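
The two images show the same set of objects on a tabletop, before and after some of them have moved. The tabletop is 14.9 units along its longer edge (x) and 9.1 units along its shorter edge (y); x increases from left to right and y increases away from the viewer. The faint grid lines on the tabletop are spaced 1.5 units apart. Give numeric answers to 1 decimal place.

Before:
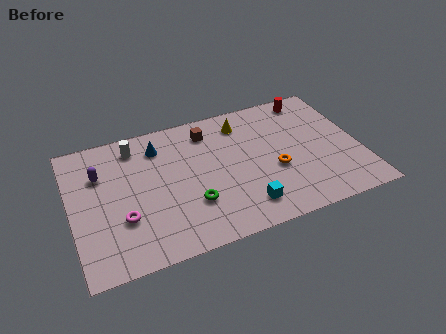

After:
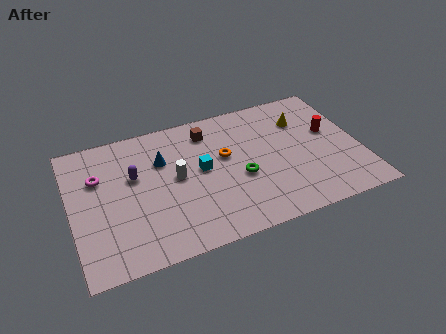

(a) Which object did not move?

the brown cube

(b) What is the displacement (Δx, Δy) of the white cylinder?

(1.9, -2.8)

From the two frames, the white cylinder sits at roughly (3.5, 7.6) before and (5.4, 4.8) after.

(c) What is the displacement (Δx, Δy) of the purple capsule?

(1.7, -0.7)

From the two frames, the purple capsule sits at roughly (1.6, 6.3) before and (3.3, 5.6) after.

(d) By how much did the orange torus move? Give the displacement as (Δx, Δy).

(-2.4, 1.8)

The orange torus started near (10.4, 3.6) and ended near (8.0, 5.4).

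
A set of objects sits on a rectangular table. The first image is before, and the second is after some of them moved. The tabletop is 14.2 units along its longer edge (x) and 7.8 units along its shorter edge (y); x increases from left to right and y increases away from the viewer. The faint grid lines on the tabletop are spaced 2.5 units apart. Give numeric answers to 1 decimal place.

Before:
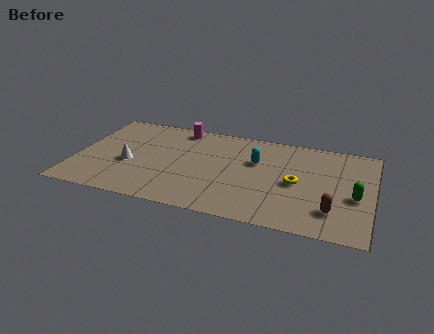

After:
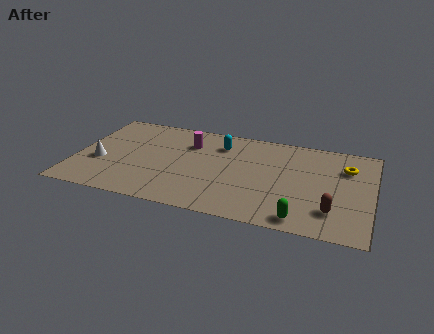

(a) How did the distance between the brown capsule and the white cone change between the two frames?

+1.4

The distance was about 9.9 in the first image and 11.3 in the second, so they moved 1.4 units further apart.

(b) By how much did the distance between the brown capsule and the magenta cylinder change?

-1.1

Before: roughly 9.2 units apart; after: 8.1. That's 1.1 units closer together.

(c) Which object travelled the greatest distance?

the green capsule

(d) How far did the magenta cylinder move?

1.3

From (4.7, 6.9) to (5.3, 5.7), the magenta cylinder covered √(0.6² + 1.2²) ≈ 1.3 units.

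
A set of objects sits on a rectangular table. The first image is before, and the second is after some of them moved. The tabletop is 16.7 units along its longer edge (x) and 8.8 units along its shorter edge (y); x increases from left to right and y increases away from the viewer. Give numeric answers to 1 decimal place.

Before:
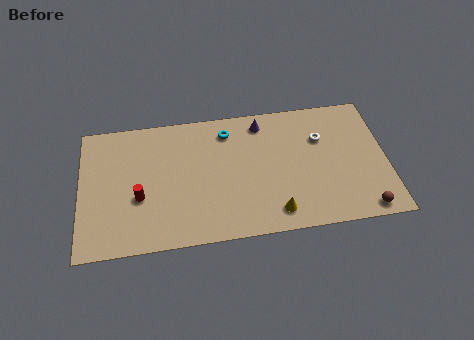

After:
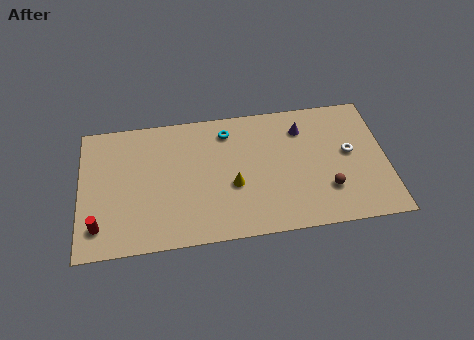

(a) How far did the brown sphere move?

2.5

The brown sphere was near (15.3, 0.9) before and (13.4, 2.5) after, so it travelled √(1.9² + 1.6²) ≈ 2.5 units.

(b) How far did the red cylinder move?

2.7

The red cylinder was near (3.2, 3.4) before and (1.0, 1.8) after, so it travelled √(2.2² + 1.6²) ≈ 2.7 units.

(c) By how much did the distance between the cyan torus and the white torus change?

+1.8

The distance was about 5.2 in the first image and 7.0 in the second, so they moved 1.8 units further apart.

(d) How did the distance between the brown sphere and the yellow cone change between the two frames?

+0.4

The distance was about 4.8 in the first image and 5.2 in the second, so they moved 0.4 units further apart.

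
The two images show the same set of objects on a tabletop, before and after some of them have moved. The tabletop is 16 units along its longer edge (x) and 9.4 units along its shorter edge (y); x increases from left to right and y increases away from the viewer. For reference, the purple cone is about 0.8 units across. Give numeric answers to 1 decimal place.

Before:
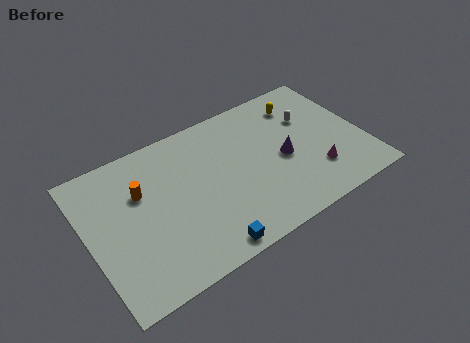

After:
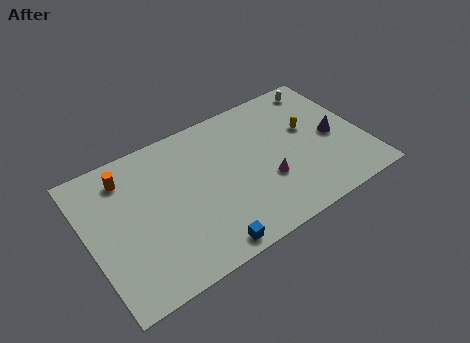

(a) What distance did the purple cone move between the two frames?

3.0

The purple cone moved from about (11.3, 4.3) to (14.3, 4.4), a distance of √(3.0² + 0.1²) ≈ 3.0.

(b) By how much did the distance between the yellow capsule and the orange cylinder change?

+0.9

The distance was about 9.8 in the first image and 10.7 in the second, so they moved 0.9 units further apart.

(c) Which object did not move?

the blue cube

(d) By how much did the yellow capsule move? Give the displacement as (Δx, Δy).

(0.1, -1.9)

From the two frames, the yellow capsule sits at roughly (12.9, 7.5) before and (13.0, 5.6) after.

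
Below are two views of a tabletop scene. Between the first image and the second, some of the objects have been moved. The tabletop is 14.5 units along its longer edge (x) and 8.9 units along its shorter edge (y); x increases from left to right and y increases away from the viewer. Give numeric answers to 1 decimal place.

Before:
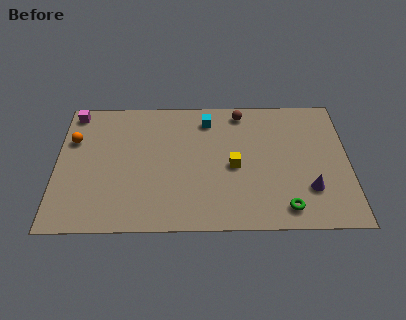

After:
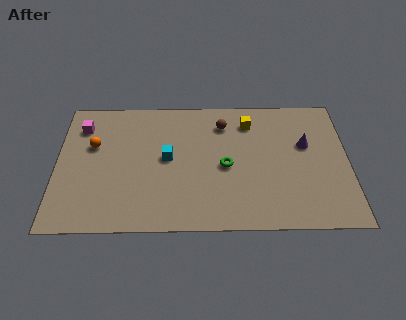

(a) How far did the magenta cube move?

1.1

The magenta cube was near (0.8, 7.9) before and (1.2, 6.9) after, so it travelled √(0.4² + 1.0²) ≈ 1.1 units.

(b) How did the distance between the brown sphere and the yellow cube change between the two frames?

-2.4

They were about 3.7 units apart before and 1.3 after — 2.4 units closer together.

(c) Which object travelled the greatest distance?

the green torus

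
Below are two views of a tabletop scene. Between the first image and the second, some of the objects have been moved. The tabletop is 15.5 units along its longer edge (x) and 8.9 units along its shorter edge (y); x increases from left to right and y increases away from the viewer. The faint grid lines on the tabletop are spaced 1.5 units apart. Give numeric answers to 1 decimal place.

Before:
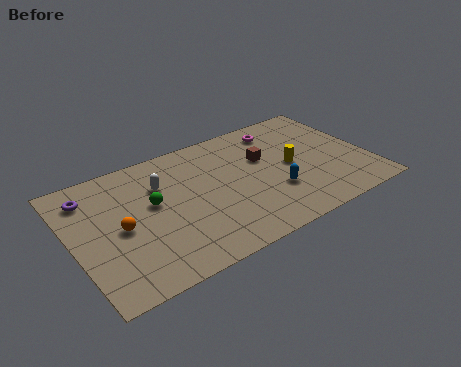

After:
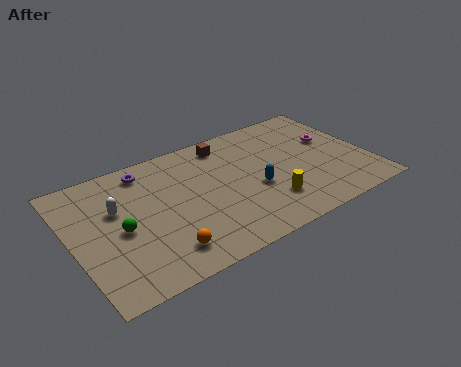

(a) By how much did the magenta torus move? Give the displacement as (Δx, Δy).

(2.5, -2.0)

The magenta torus was at about (11.4, 7.4) and moved to about (13.9, 5.4).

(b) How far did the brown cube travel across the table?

2.6

The brown cube was near (10.2, 5.6) before and (8.5, 7.6) after, so it travelled √(1.7² + 2.0²) ≈ 2.6 units.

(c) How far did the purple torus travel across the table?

3.0

The purple torus moved from about (1.2, 7.1) to (4.2, 7.6), a distance of √(3.0² + 0.5²) ≈ 3.0.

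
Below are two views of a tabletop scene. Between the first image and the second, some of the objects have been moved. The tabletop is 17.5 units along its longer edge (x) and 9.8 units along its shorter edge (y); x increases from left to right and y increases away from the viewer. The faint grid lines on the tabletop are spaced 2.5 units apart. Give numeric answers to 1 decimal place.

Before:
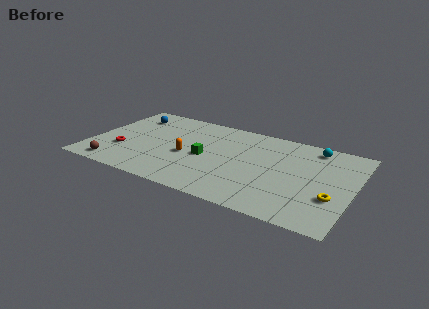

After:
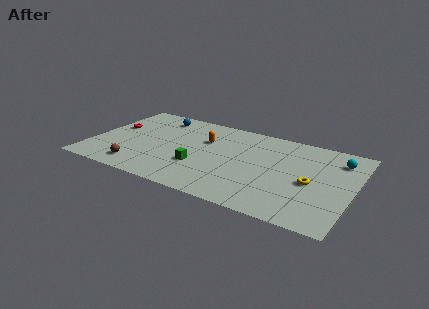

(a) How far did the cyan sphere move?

1.9

From (14.6, 8.5) to (16.3, 7.7), the cyan sphere covered √(1.7² + 0.8²) ≈ 1.9 units.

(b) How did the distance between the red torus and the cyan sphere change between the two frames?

+1.7

They were about 13.5 units apart before and 15.2 after — 1.7 units further apart.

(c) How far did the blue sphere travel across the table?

1.9

The blue sphere was near (2.1, 7.7) before and (3.9, 8.2) after, so it travelled √(1.8² + 0.5²) ≈ 1.9 units.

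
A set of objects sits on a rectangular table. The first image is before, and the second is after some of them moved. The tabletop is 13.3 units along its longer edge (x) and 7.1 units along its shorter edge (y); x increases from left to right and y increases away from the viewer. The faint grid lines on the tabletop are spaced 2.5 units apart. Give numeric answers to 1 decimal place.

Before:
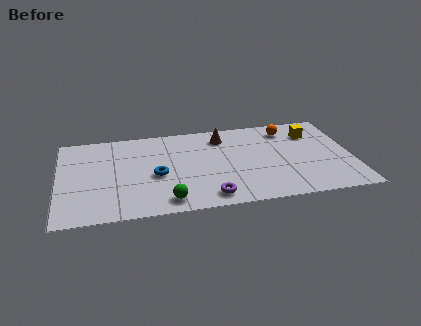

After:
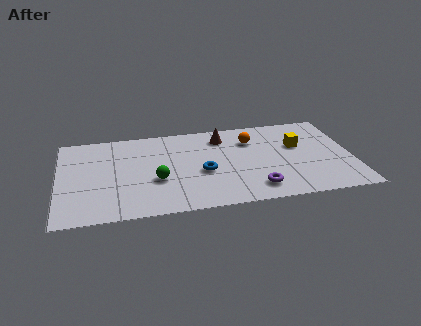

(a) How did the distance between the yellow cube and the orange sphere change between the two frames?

+1.0

Before: roughly 1.2 units apart; after: 2.2. That's 1.0 units further apart.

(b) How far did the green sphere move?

1.7

The green sphere moved from about (4.8, 1.0) to (4.4, 2.7), a distance of √(0.4² + 1.7²) ≈ 1.7.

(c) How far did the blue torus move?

2.1

The blue torus moved from about (4.4, 3.1) to (6.5, 3.0), a distance of √(2.1² + 0.1²) ≈ 2.1.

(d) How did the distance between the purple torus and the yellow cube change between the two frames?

-2.8

The distance was about 6.5 in the first image and 3.7 in the second, so they moved 2.8 units closer together.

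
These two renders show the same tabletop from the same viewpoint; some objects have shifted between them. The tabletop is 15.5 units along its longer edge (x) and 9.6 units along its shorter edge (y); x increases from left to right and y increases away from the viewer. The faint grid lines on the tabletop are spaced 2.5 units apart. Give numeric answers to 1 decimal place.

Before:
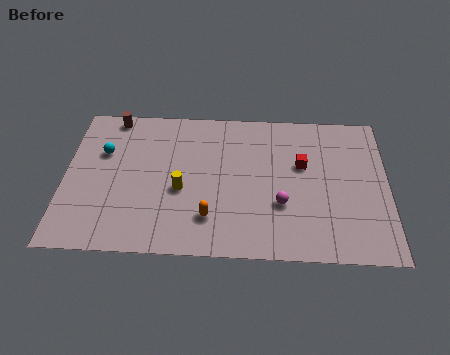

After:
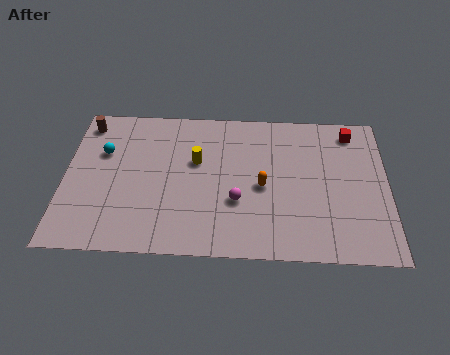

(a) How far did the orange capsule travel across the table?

3.3

From (7.0, 2.3) to (9.5, 4.4), the orange capsule covered √(2.5² + 2.1²) ≈ 3.3 units.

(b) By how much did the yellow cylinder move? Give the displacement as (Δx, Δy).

(0.7, 1.9)

The yellow cylinder was at about (5.6, 4.0) and moved to about (6.3, 5.9).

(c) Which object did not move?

the cyan sphere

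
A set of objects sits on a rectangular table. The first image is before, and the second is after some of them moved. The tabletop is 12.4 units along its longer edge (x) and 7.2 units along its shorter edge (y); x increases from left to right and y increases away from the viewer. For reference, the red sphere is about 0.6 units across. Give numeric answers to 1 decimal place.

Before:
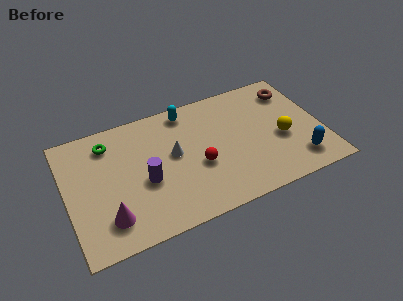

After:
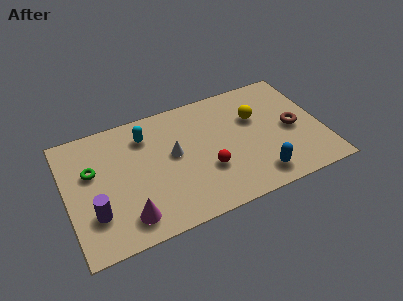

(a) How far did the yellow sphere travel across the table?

2.0

From (10.4, 3.0) to (9.3, 4.7), the yellow sphere covered √(1.1² + 1.7²) ≈ 2.0 units.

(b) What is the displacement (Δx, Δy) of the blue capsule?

(-2.0, -0.2)

From the two frames, the blue capsule sits at roughly (11.0, 1.4) before and (9.0, 1.2) after.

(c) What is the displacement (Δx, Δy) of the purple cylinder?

(-2.5, -0.9)

From the two frames, the purple cylinder sits at roughly (3.7, 3.0) before and (1.2, 2.1) after.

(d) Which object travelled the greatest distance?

the purple cylinder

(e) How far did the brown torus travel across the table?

2.3

The brown torus moved from about (11.3, 5.7) to (11.0, 3.4), a distance of √(0.3² + 2.3²) ≈ 2.3.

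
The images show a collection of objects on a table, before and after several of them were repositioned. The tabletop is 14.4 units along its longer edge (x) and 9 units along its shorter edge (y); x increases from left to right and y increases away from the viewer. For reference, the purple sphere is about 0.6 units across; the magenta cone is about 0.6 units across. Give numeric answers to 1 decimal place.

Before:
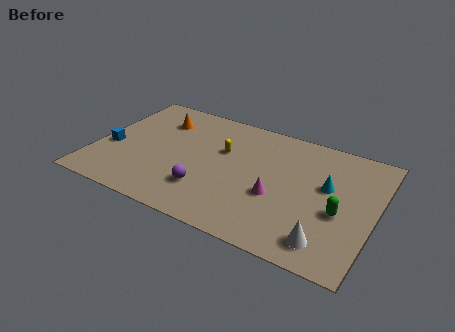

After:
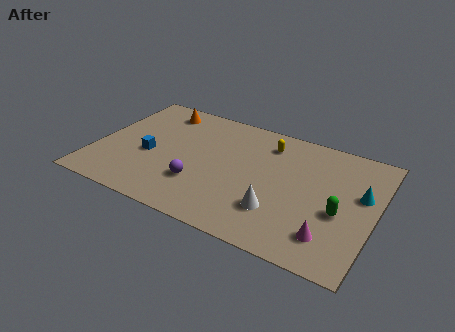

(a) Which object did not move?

the green capsule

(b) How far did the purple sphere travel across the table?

0.5

The purple sphere moved from about (6.0, 2.4) to (5.6, 2.7), a distance of √(0.4² + 0.3²) ≈ 0.5.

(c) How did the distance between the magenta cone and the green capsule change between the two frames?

-1.4

The distance was about 3.2 in the first image and 1.8 in the second, so they moved 1.4 units closer together.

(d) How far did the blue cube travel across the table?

2.0

The blue cube moved from about (0.8, 3.6) to (2.8, 3.8), a distance of √(2.0² + 0.2²) ≈ 2.0.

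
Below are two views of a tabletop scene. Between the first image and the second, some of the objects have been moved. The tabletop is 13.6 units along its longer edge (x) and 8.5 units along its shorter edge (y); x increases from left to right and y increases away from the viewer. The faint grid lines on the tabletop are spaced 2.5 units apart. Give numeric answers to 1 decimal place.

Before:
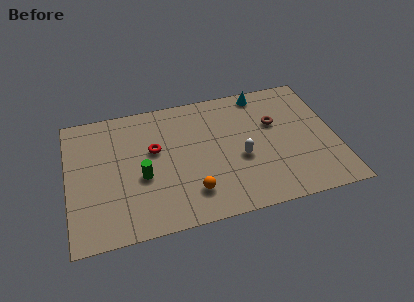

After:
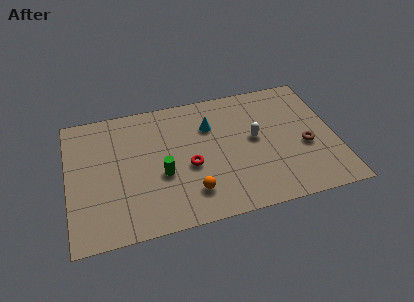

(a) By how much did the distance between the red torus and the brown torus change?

-0.3

They were about 6.2 units apart before and 5.9 after — 0.3 units closer together.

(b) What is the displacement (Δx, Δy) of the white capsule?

(0.8, 1.1)

The white capsule was at about (8.7, 3.5) and moved to about (9.5, 4.6).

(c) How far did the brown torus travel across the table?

2.4

From (10.6, 5.4) to (12.0, 3.5), the brown torus covered √(1.4² + 1.9²) ≈ 2.4 units.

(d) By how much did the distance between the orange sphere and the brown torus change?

+0.4

They were about 5.7 units apart before and 6.1 after — 0.4 units further apart.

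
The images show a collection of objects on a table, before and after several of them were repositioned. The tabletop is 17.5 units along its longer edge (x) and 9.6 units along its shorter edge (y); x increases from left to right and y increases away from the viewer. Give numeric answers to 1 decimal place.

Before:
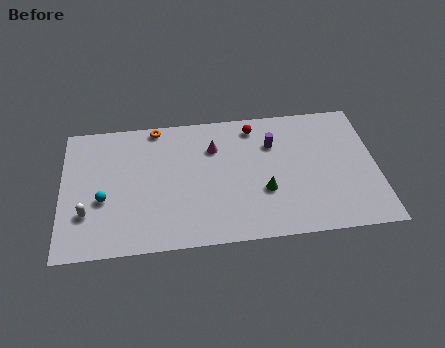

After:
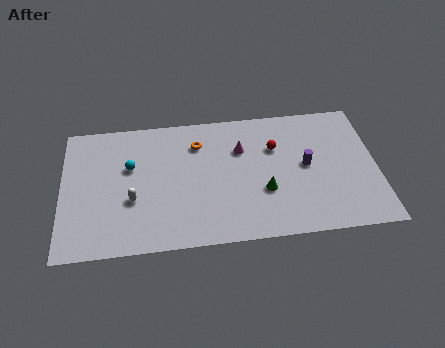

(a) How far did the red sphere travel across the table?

2.0

The red sphere moved from about (10.8, 8.2) to (11.9, 6.5), a distance of √(1.1² + 1.7²) ≈ 2.0.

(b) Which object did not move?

the green cone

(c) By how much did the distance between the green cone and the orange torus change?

-2.7

They were about 8.0 units apart before and 5.3 after — 2.7 units closer together.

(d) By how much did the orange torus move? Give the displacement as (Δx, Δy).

(2.3, -1.5)

The orange torus started near (5.3, 8.8) and ended near (7.6, 7.3).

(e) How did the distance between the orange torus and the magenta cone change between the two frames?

-1.2

The distance was about 3.7 in the first image and 2.5 in the second, so they moved 1.2 units closer together.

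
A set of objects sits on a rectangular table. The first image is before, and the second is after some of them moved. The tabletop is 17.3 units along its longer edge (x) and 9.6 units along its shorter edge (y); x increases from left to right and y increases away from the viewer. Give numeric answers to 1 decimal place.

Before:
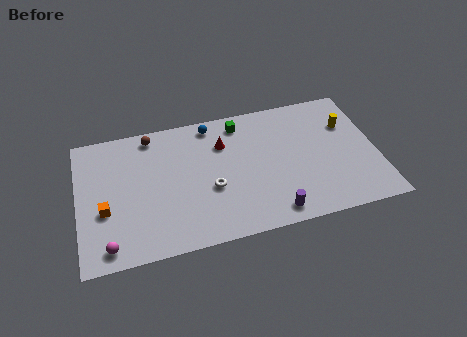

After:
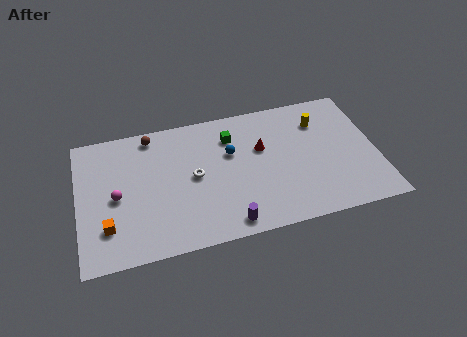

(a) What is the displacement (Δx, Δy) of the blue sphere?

(1.0, -2.4)

The blue sphere was at about (7.9, 8.5) and moved to about (8.9, 6.1).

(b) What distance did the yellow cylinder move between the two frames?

1.7

The yellow cylinder was near (15.8, 6.6) before and (14.2, 7.2) after, so it travelled √(1.6² + 0.6²) ≈ 1.7 units.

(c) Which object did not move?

the brown sphere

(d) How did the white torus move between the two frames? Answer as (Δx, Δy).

(-0.9, 1.1)

The white torus was at about (7.6, 3.8) and moved to about (6.7, 4.9).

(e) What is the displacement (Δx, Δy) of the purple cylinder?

(-2.6, -0.1)

The purple cylinder started near (11.0, 1.2) and ended near (8.4, 1.1).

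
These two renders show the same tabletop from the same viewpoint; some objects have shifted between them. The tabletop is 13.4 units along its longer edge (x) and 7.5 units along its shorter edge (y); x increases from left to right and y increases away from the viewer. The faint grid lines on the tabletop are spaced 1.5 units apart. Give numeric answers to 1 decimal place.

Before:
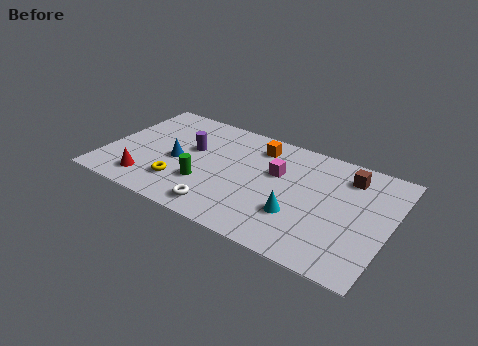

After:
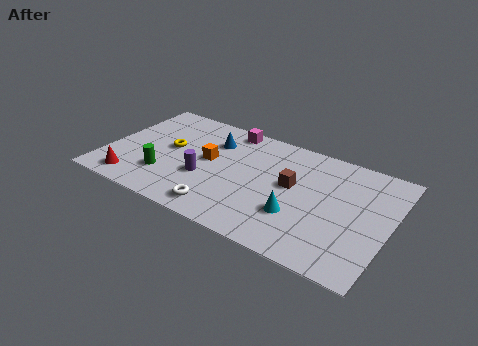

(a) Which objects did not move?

the cyan cone and the white torus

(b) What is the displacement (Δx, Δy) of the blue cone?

(1.4, 2.1)

The blue cone started near (3.4, 3.4) and ended near (4.8, 5.5).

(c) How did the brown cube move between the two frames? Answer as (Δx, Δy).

(-2.4, -1.8)

The brown cube started near (11.2, 6.0) and ended near (8.8, 4.2).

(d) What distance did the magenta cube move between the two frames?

3.3

The magenta cube moved from about (8.0, 4.7) to (5.4, 6.7), a distance of √(2.6² + 2.0²) ≈ 3.3.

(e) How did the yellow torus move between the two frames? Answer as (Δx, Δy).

(-0.9, 2.2)

From the two frames, the yellow torus sits at roughly (3.8, 1.9) before and (2.9, 4.1) after.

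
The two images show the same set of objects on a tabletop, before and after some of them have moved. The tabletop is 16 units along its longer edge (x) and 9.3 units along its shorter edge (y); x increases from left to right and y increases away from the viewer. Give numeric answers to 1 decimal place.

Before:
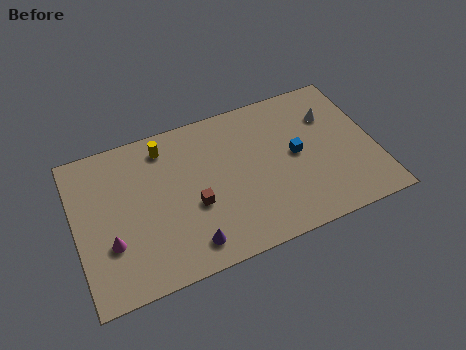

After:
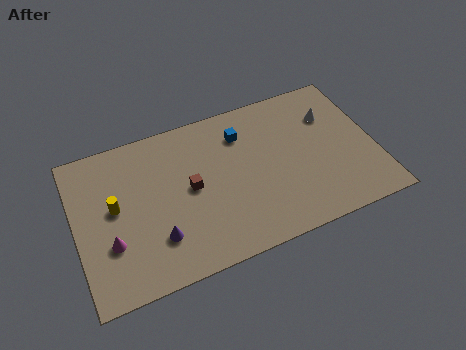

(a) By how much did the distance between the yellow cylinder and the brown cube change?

-0.3

Before: roughly 4.3 units apart; after: 4.0. That's 0.3 units closer together.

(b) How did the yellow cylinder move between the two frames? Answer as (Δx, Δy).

(-2.9, -2.7)

The yellow cylinder started near (5.0, 7.8) and ended near (2.1, 5.1).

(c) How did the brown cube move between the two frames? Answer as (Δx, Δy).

(-0.1, 1.1)

The brown cube started near (6.2, 3.7) and ended near (6.1, 4.8).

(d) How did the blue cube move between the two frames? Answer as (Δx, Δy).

(-2.7, 2.3)

The blue cube was at about (11.8, 4.8) and moved to about (9.1, 7.1).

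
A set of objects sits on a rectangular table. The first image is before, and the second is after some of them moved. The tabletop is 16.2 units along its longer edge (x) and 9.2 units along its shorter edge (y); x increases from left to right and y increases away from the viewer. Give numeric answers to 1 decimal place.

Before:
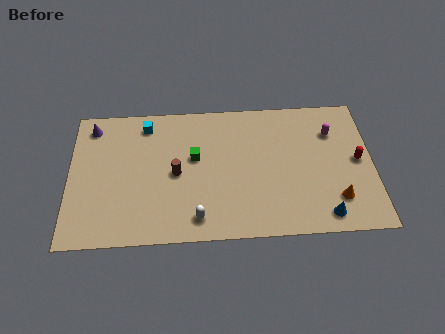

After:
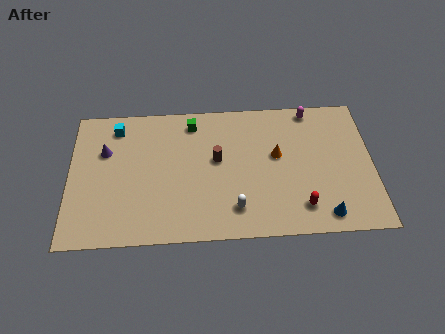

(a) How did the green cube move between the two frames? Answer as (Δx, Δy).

(-0.1, 2.4)

From the two frames, the green cube sits at roughly (6.7, 5.4) before and (6.6, 7.8) after.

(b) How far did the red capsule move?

4.2

From (15.4, 4.7) to (12.3, 1.8), the red capsule covered √(3.1² + 2.9²) ≈ 4.2 units.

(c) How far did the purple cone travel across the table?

1.8

The purple cone moved from about (1.2, 7.8) to (1.9, 6.1), a distance of √(0.7² + 1.7²) ≈ 1.8.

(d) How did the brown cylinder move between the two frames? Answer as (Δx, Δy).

(2.2, 0.8)

The brown cylinder was at about (5.7, 4.4) and moved to about (7.9, 5.2).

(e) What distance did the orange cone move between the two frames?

4.4

The orange cone moved from about (14.2, 2.2) to (11.1, 5.3), a distance of √(3.1² + 3.1²) ≈ 4.4.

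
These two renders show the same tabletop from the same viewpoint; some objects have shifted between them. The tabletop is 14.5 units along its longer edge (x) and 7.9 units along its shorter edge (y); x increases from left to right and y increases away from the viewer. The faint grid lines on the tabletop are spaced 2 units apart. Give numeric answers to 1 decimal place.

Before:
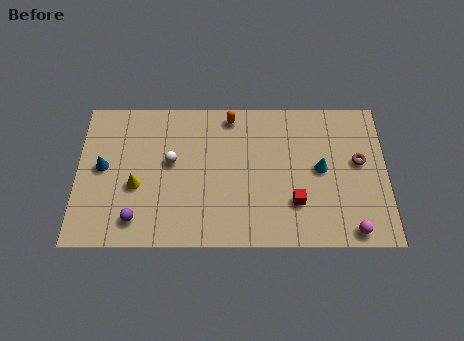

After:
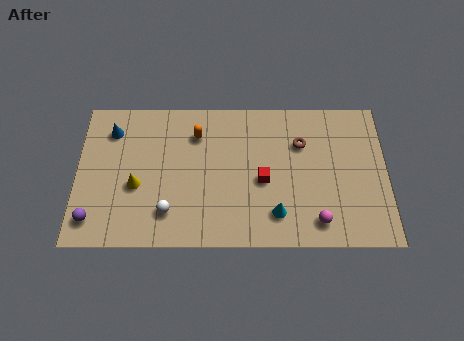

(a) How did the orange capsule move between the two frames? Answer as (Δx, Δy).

(-1.6, -1.0)

From the two frames, the orange capsule sits at roughly (7.2, 7.0) before and (5.6, 6.0) after.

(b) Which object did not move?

the yellow cone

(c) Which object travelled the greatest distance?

the cyan cone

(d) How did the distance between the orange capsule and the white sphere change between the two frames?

+0.6

They were about 3.8 units apart before and 4.4 after — 0.6 units further apart.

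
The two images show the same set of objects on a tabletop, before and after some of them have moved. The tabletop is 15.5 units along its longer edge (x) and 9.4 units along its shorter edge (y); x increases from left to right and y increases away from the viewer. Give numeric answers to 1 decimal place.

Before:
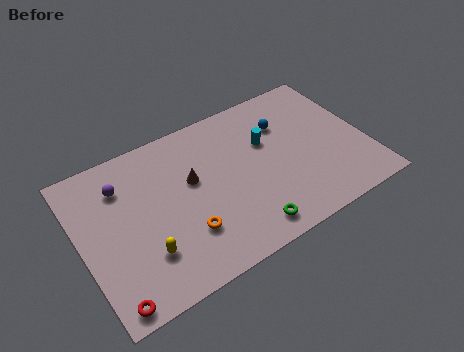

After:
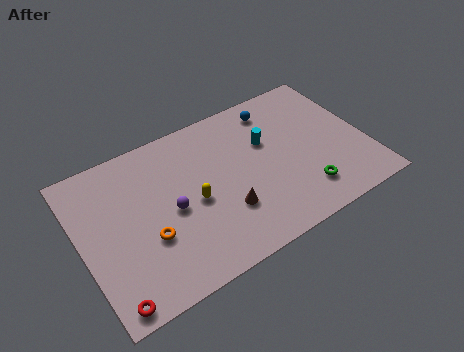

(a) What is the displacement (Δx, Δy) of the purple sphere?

(2.3, -2.7)

From the two frames, the purple sphere sits at roughly (2.5, 7.1) before and (4.8, 4.4) after.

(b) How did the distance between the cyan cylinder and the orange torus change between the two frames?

+1.4

They were about 6.0 units apart before and 7.4 after — 1.4 units further apart.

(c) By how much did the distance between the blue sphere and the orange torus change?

+1.6

They were about 7.3 units apart before and 8.9 after — 1.6 units further apart.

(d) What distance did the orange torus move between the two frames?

2.0

From (5.3, 2.7) to (3.4, 3.4), the orange torus covered √(1.9² + 0.7²) ≈ 2.0 units.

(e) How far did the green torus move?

3.4

The green torus was near (8.4, 1.3) before and (11.7, 2.0) after, so it travelled √(3.3² + 0.7²) ≈ 3.4 units.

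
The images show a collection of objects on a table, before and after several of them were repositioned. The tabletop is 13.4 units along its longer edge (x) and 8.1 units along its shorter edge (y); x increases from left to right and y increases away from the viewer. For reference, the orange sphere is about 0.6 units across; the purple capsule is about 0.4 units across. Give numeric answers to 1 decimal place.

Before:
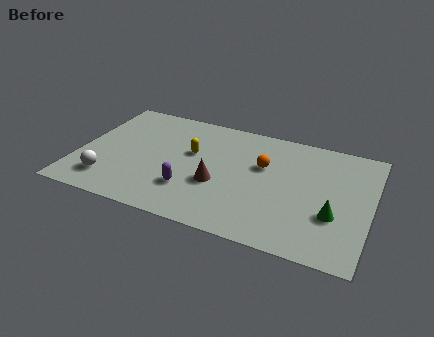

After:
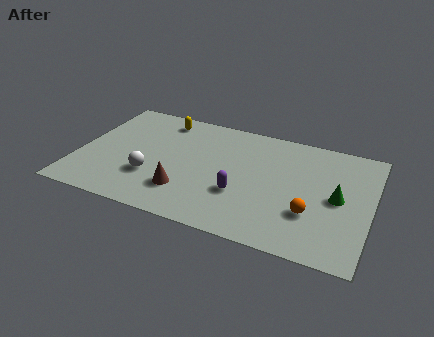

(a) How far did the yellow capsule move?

2.6

The yellow capsule was near (5.1, 4.9) before and (3.5, 6.9) after, so it travelled √(1.6² + 2.0²) ≈ 2.6 units.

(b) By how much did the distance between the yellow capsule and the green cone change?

+1.9

They were about 7.0 units apart before and 8.9 after — 1.9 units further apart.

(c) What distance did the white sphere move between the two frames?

2.1

The white sphere was near (1.6, 1.7) before and (3.5, 2.6) after, so it travelled √(1.9² + 0.9²) ≈ 2.1 units.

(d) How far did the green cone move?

1.2

The green cone moved from about (11.8, 2.8) to (11.9, 4.0), a distance of √(0.1² + 1.2²) ≈ 1.2.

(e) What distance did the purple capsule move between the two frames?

2.4

The purple capsule moved from about (5.3, 2.3) to (7.6, 2.8), a distance of √(2.3² + 0.5²) ≈ 2.4.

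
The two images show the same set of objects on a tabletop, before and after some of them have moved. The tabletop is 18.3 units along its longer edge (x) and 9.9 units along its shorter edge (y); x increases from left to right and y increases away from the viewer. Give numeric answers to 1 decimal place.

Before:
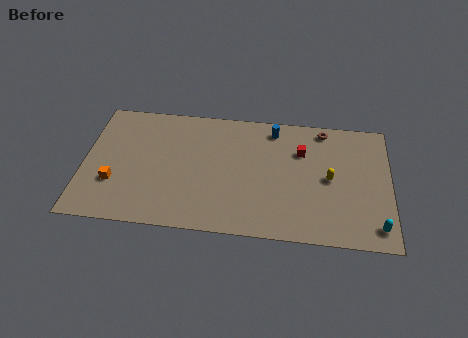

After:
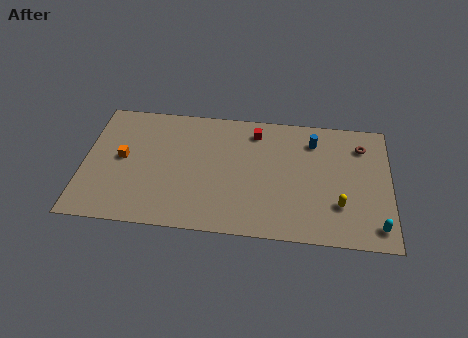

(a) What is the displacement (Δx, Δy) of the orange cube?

(0.4, 2.0)

The orange cube was at about (1.9, 3.2) and moved to about (2.3, 5.2).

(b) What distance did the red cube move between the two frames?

3.1

The red cube was near (13.0, 6.9) before and (10.2, 8.2) after, so it travelled √(2.8² + 1.3²) ≈ 3.1 units.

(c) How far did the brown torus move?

2.5

From (14.3, 8.8) to (16.6, 7.7), the brown torus covered √(2.3² + 1.1²) ≈ 2.5 units.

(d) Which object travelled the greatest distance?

the red cube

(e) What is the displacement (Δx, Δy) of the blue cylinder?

(2.4, -0.7)

From the two frames, the blue cylinder sits at roughly (11.3, 8.5) before and (13.7, 7.8) after.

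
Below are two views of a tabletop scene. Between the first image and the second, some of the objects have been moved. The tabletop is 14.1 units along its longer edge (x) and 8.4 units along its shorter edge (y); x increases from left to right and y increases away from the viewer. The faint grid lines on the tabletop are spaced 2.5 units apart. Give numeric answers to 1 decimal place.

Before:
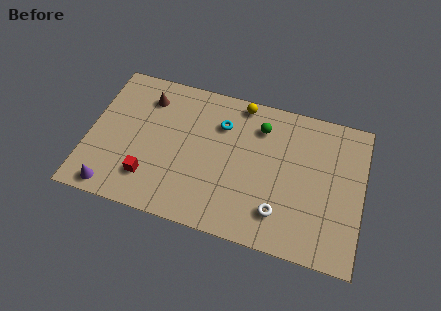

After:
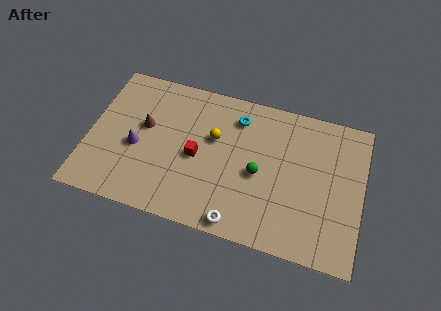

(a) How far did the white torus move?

2.3

From (10.0, 1.9) to (8.0, 0.8), the white torus covered √(2.0² + 1.1²) ≈ 2.3 units.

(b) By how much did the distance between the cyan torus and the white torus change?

+0.6

The distance was about 5.3 in the first image and 5.9 in the second, so they moved 0.6 units further apart.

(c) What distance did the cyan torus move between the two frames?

1.0

From (6.7, 6.1) to (7.5, 6.7), the cyan torus covered √(0.8² + 0.6²) ≈ 1.0 units.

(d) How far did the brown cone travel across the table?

1.7

From (2.8, 6.6) to (2.8, 4.9), the brown cone covered √(0.0² + 1.7²) ≈ 1.7 units.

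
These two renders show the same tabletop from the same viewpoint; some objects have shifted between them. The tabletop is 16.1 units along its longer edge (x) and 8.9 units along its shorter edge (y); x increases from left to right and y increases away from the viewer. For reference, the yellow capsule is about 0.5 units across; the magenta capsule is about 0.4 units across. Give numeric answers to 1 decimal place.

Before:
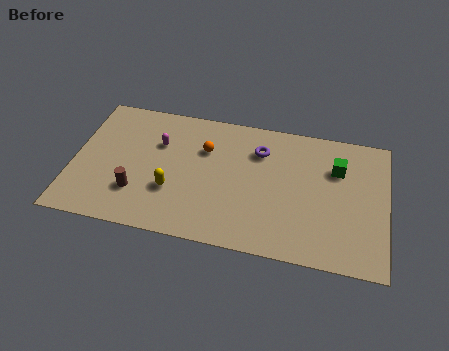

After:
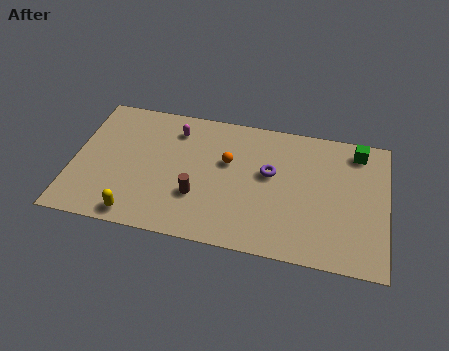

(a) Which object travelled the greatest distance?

the brown cylinder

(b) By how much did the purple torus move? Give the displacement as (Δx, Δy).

(0.6, -1.4)

The purple torus was at about (9.5, 6.6) and moved to about (10.1, 5.2).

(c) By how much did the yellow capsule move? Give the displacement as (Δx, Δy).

(-1.7, -2.0)

The yellow capsule was at about (5.2, 3.0) and moved to about (3.5, 1.0).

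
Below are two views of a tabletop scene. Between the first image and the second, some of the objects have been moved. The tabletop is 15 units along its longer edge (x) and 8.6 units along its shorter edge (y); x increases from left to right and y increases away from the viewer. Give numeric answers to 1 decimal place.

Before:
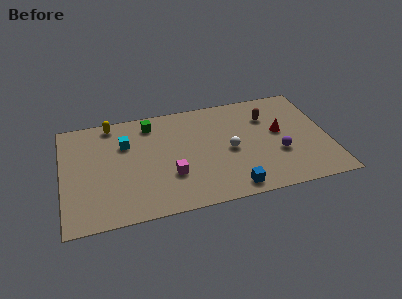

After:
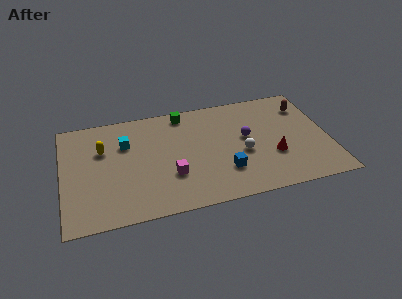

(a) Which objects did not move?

the cyan cube and the magenta cube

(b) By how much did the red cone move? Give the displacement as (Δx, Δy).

(-0.5, -1.8)

The red cone started near (12.3, 4.8) and ended near (11.8, 3.0).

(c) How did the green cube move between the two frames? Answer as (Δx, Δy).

(1.9, 0.4)

From the two frames, the green cube sits at roughly (5.1, 7.2) before and (7.0, 7.6) after.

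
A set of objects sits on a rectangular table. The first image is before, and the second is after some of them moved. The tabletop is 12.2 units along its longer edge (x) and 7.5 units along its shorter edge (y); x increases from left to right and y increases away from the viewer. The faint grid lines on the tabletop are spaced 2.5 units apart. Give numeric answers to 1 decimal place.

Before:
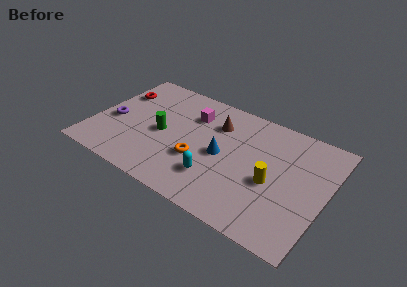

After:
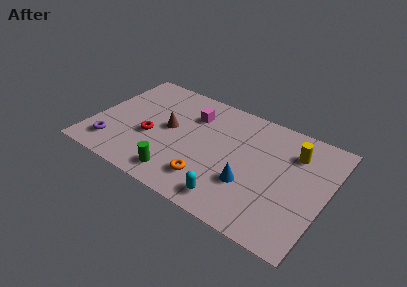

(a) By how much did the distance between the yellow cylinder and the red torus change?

-1.2

Before: roughly 8.9 units apart; after: 7.7. That's 1.2 units closer together.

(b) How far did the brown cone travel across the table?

2.7

From (6.2, 5.5) to (3.9, 4.0), the brown cone covered √(2.3² + 1.5²) ≈ 2.7 units.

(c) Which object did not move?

the magenta cube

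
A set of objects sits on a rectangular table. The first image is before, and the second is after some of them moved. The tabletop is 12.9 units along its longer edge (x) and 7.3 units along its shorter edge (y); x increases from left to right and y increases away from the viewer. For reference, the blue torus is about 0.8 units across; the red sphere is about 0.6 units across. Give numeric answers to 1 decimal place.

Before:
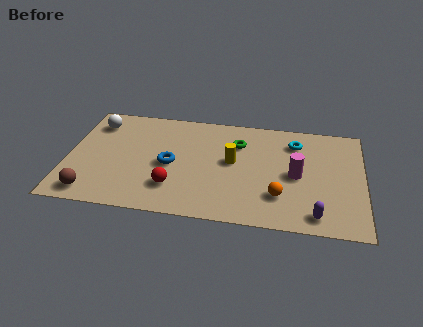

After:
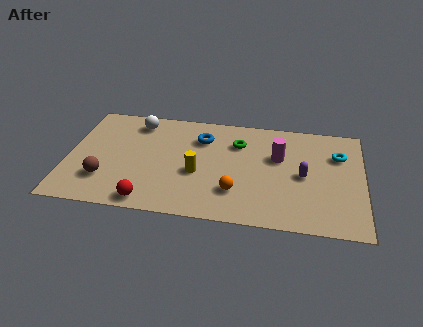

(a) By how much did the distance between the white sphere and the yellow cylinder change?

-2.2

They were about 6.4 units apart before and 4.2 after — 2.2 units closer together.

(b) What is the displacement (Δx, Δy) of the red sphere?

(-1.0, -1.1)

From the two frames, the red sphere sits at roughly (4.7, 1.9) before and (3.7, 0.8) after.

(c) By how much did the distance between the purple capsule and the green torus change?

-2.1

The distance was about 5.5 in the first image and 3.4 in the second, so they moved 2.1 units closer together.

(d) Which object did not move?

the green torus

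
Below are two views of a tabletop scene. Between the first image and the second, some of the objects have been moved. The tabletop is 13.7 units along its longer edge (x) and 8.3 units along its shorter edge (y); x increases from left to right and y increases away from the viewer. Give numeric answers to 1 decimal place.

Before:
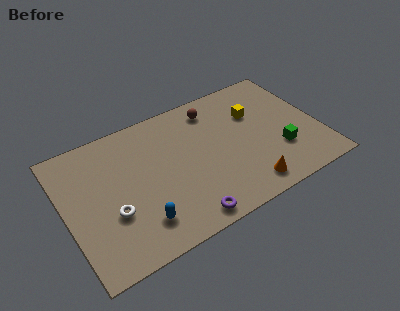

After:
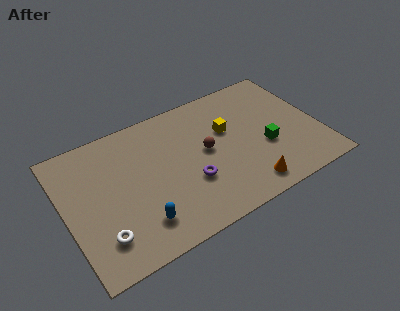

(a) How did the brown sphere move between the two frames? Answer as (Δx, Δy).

(-0.8, -2.5)

From the two frames, the brown sphere sits at roughly (8.4, 6.9) before and (7.6, 4.4) after.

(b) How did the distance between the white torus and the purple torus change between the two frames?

+0.8

Before: roughly 4.2 units apart; after: 5.0. That's 0.8 units further apart.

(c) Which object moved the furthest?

the brown sphere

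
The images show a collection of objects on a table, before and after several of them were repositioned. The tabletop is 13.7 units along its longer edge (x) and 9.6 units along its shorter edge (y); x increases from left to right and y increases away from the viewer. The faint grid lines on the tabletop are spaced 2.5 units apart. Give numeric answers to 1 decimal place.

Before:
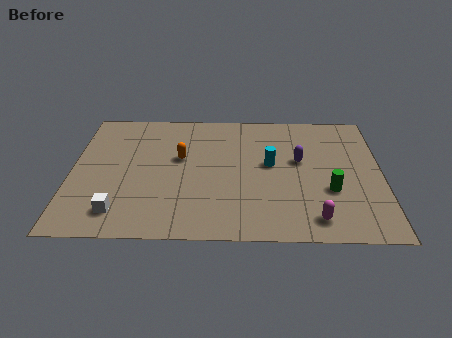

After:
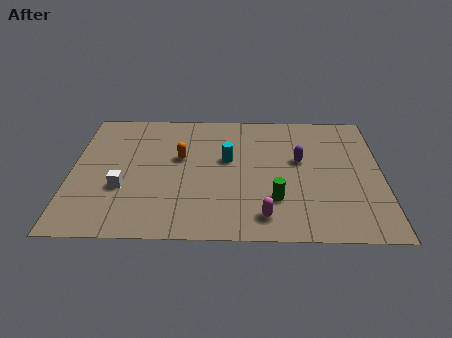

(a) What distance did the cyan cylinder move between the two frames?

1.9

The cyan cylinder moved from about (8.8, 5.3) to (6.9, 5.6), a distance of √(1.9² + 0.3²) ≈ 1.9.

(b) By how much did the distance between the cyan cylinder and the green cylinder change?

+0.4

Before: roughly 3.2 units apart; after: 3.6. That's 0.4 units further apart.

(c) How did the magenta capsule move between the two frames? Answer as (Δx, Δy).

(-2.2, 0.1)

The magenta capsule was at about (10.7, 1.4) and moved to about (8.5, 1.5).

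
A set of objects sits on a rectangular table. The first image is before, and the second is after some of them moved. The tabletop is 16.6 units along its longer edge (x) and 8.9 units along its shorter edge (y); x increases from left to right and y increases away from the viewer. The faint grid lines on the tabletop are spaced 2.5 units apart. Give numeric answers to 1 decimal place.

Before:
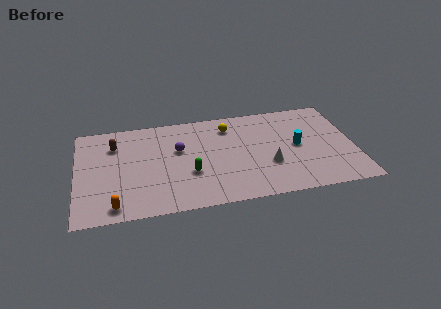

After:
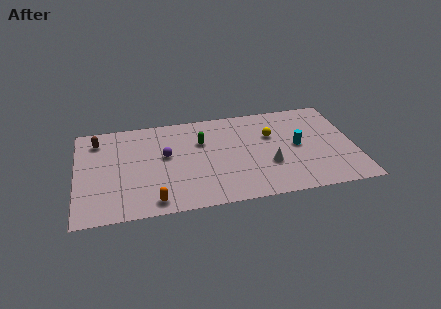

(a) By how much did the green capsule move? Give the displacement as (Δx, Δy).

(0.8, 2.8)

From the two frames, the green capsule sits at roughly (6.7, 3.2) before and (7.5, 6.0) after.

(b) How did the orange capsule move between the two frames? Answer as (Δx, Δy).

(2.3, 0.0)

The orange capsule started near (2.2, 1.1) and ended near (4.5, 1.1).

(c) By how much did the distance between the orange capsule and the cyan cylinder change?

-2.2

They were about 11.5 units apart before and 9.3 after — 2.2 units closer together.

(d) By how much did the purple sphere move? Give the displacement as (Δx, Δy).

(-0.8, -0.4)

The purple sphere started near (6.1, 5.5) and ended near (5.3, 5.1).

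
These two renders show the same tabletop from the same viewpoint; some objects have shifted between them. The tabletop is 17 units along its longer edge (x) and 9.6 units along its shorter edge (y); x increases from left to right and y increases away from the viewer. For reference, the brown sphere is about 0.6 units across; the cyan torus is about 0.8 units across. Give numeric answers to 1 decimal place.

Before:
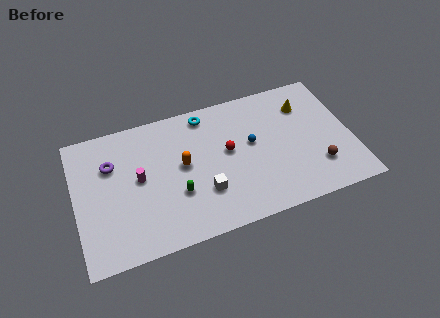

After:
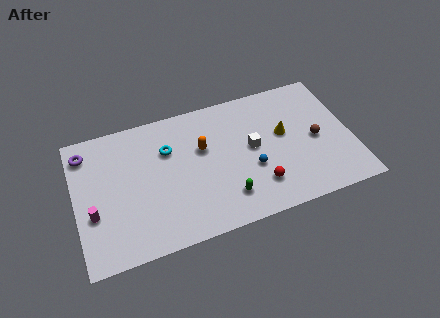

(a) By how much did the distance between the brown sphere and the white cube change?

-3.1

They were about 7.0 units apart before and 3.9 after — 3.1 units closer together.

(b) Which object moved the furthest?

the white cube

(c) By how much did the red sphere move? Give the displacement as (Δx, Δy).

(1.6, -3.0)

From the two frames, the red sphere sits at roughly (9.4, 5.3) before and (11.0, 2.3) after.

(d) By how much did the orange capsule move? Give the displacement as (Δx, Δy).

(1.3, 0.8)

The orange capsule was at about (6.6, 5.2) and moved to about (7.9, 6.0).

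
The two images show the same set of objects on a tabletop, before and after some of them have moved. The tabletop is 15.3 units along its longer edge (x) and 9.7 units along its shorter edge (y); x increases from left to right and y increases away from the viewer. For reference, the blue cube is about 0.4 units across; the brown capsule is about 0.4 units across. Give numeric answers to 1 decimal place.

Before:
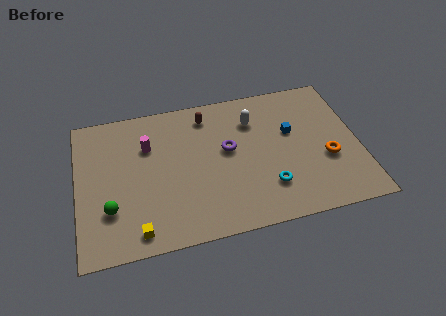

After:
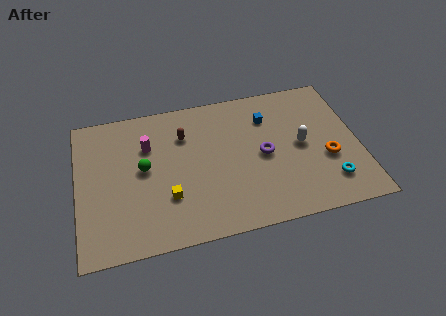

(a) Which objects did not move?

the magenta cylinder and the orange torus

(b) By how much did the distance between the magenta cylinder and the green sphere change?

-2.9

The distance was about 4.4 in the first image and 1.5 in the second, so they moved 2.9 units closer together.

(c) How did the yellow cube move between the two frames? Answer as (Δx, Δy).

(1.7, 1.8)

The yellow cube was at about (3.1, 1.2) and moved to about (4.8, 3.0).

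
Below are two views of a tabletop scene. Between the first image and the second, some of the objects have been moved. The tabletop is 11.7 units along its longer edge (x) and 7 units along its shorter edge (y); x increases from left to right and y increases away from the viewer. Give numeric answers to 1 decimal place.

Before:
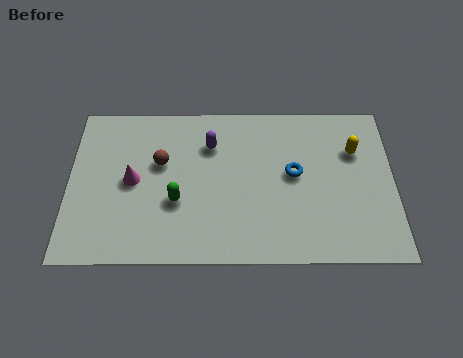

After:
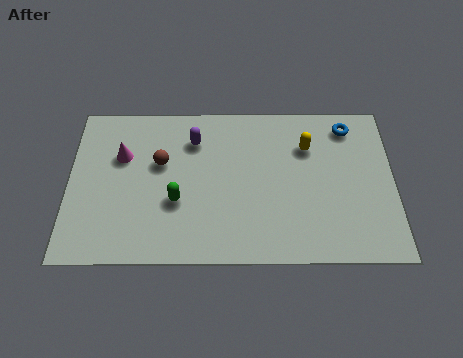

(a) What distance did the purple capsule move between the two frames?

0.6

The purple capsule moved from about (5.1, 5.1) to (4.5, 5.3), a distance of √(0.6² + 0.2²) ≈ 0.6.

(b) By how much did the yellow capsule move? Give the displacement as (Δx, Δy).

(-1.7, 0.2)

The yellow capsule was at about (10.3, 4.8) and moved to about (8.6, 5.0).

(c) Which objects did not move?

the brown sphere and the green capsule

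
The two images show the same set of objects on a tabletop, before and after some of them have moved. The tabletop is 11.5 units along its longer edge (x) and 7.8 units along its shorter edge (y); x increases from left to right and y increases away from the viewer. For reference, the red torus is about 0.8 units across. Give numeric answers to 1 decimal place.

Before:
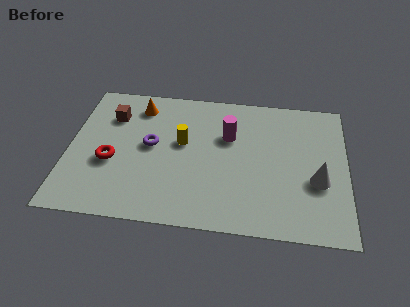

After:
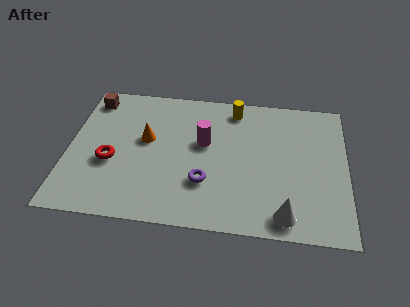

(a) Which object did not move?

the red torus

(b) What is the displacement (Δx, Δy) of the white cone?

(-1.3, -2.0)

From the two frames, the white cone sits at roughly (10.3, 3.0) before and (9.0, 1.0) after.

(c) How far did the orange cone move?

1.9

The orange cone was near (2.8, 6.4) before and (3.2, 4.5) after, so it travelled √(0.4² + 1.9²) ≈ 1.9 units.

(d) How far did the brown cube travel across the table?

1.3

From (1.7, 5.7) to (0.8, 6.6), the brown cube covered √(0.9² + 0.9²) ≈ 1.3 units.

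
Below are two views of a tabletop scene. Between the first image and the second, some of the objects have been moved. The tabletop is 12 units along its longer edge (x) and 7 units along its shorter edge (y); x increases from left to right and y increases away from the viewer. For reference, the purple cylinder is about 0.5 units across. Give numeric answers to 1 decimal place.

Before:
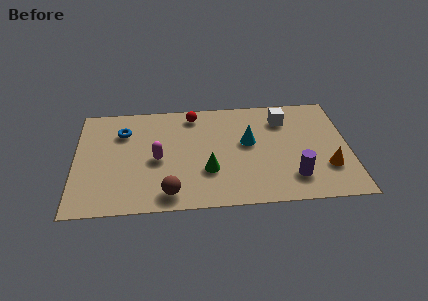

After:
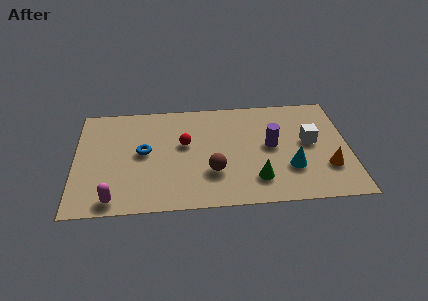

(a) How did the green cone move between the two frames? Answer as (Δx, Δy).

(2.1, -0.7)

The green cone started near (5.8, 2.3) and ended near (7.9, 1.6).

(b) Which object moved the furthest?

the magenta capsule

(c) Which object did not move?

the orange cone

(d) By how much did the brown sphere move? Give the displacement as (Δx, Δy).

(1.9, 1.2)

The brown sphere was at about (4.1, 1.0) and moved to about (6.0, 2.2).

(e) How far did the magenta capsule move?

3.1

From (3.6, 3.2) to (1.7, 0.8), the magenta capsule covered √(1.9² + 2.4²) ≈ 3.1 units.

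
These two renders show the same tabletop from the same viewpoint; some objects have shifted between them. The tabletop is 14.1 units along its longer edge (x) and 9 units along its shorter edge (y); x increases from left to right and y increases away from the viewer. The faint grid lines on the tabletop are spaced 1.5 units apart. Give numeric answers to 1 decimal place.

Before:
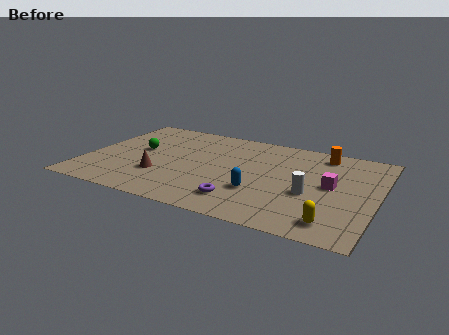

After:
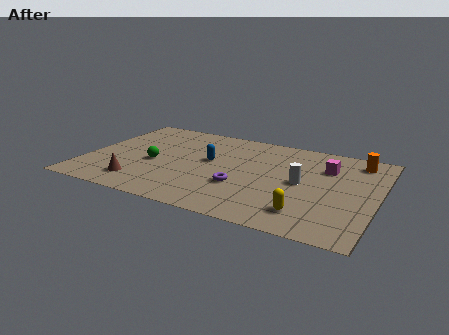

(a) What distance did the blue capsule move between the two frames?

3.5

The blue capsule moved from about (8.6, 2.9) to (5.9, 5.1), a distance of √(2.7² + 2.2²) ≈ 3.5.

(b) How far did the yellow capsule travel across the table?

1.4

The yellow capsule moved from about (12.3, 1.4) to (11.0, 1.8), a distance of √(1.3² + 0.4²) ≈ 1.4.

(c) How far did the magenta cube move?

1.7

From (11.9, 4.7) to (11.5, 6.4), the magenta cube covered √(0.4² + 1.7²) ≈ 1.7 units.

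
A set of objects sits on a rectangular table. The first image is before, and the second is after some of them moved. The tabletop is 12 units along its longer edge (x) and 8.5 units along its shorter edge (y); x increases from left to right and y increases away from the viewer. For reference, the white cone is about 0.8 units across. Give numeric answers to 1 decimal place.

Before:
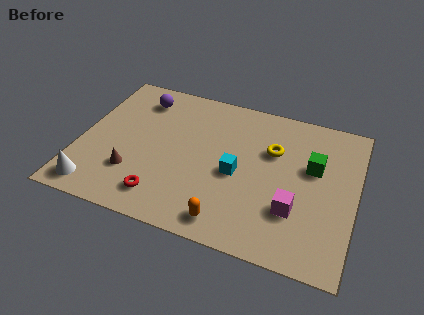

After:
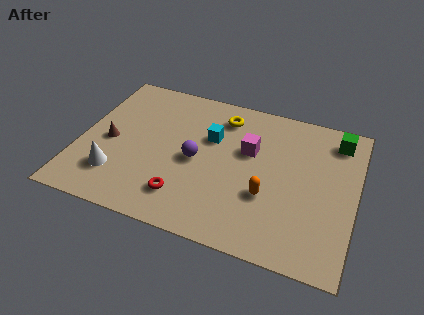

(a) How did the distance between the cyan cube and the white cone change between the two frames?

-1.4

The distance was about 6.5 in the first image and 5.1 in the second, so they moved 1.4 units closer together.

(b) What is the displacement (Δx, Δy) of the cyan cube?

(-1.3, 1.7)

The cyan cube started near (6.9, 3.8) and ended near (5.6, 5.5).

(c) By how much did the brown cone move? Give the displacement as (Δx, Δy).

(-1.2, 1.5)

The brown cone started near (2.5, 2.4) and ended near (1.3, 3.9).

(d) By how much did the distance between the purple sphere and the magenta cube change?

-5.8

They were about 8.4 units apart before and 2.6 after — 5.8 units closer together.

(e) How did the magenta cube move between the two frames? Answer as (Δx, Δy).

(-2.2, 2.7)

From the two frames, the magenta cube sits at roughly (9.5, 2.6) before and (7.3, 5.3) after.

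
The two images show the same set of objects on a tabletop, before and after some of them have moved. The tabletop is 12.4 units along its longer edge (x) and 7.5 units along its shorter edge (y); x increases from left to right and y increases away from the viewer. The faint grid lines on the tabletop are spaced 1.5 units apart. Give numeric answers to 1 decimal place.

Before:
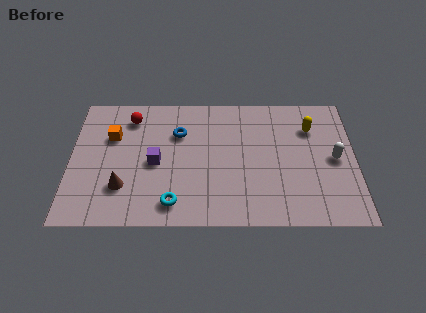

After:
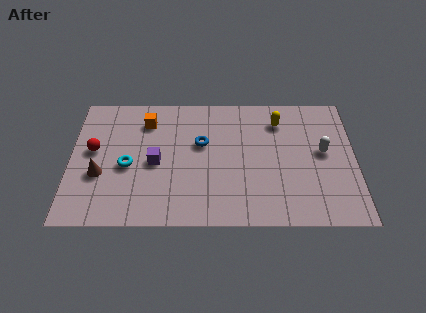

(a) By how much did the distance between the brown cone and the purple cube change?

+0.5

Before: roughly 2.0 units apart; after: 2.5. That's 0.5 units further apart.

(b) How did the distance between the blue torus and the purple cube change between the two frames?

+0.3

They were about 2.0 units apart before and 2.3 after — 0.3 units further apart.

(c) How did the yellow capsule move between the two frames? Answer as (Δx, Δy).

(-1.4, 0.4)

The yellow capsule started near (10.5, 5.5) and ended near (9.1, 5.9).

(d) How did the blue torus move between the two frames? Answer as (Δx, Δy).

(1.0, -0.6)

The blue torus started near (4.7, 5.2) and ended near (5.7, 4.6).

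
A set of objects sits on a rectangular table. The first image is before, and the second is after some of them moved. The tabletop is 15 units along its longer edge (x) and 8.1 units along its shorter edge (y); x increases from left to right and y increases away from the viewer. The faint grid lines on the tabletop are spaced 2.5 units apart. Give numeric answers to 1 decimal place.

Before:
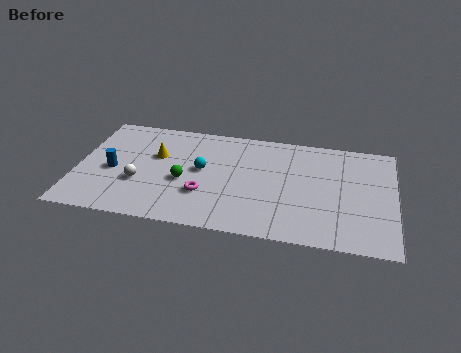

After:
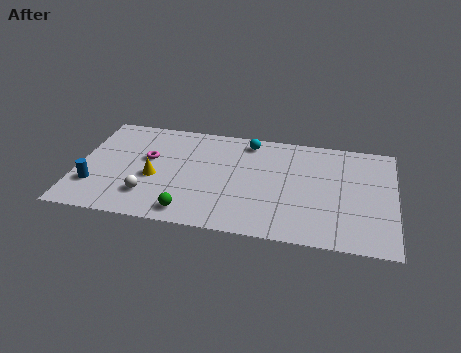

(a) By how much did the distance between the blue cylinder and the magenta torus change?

-1.0

Before: roughly 4.5 units apart; after: 3.5. That's 1.0 units closer together.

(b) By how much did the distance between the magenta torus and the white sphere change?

-0.3

They were about 3.1 units apart before and 2.8 after — 0.3 units closer together.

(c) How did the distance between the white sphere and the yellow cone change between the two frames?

-0.9

Before: roughly 2.3 units apart; after: 1.4. That's 0.9 units closer together.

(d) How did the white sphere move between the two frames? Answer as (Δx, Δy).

(0.5, -0.9)

From the two frames, the white sphere sits at roughly (3.0, 2.9) before and (3.5, 2.0) after.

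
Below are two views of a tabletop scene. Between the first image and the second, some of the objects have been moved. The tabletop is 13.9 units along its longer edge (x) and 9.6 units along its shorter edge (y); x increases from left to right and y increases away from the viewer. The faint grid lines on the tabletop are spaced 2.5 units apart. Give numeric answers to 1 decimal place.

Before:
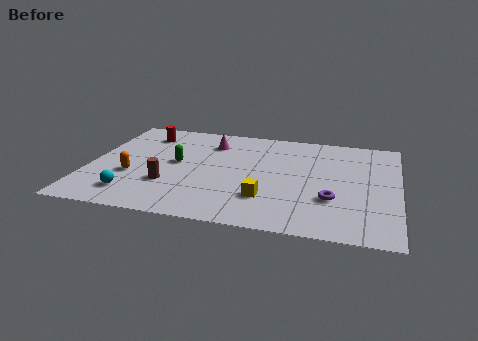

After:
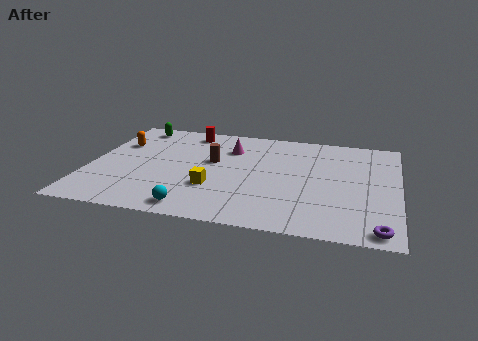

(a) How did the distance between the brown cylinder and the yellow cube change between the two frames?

-1.9

Before: roughly 4.4 units apart; after: 2.5. That's 1.9 units closer together.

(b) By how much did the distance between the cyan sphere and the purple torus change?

-0.8

They were about 8.9 units apart before and 8.1 after — 0.8 units closer together.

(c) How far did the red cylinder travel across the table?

2.1

The red cylinder moved from about (2.2, 7.7) to (4.2, 8.3), a distance of √(2.0² + 0.6²) ≈ 2.1.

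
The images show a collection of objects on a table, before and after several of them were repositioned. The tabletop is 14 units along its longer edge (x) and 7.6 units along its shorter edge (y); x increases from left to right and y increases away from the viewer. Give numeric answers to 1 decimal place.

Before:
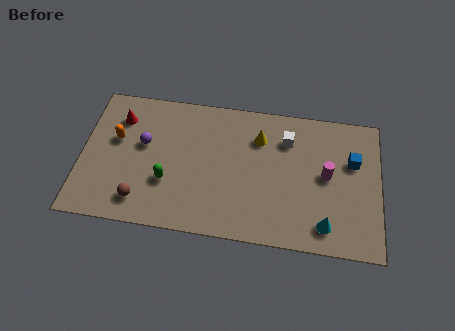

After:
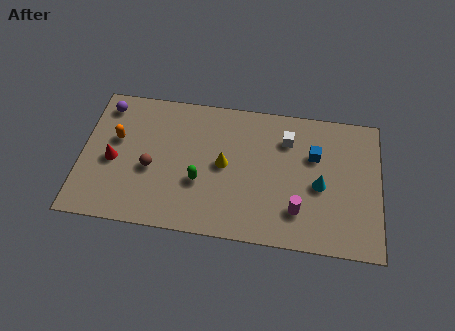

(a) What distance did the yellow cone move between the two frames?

2.3

The yellow cone was near (8.3, 5.6) before and (6.7, 3.9) after, so it travelled √(1.6² + 1.7²) ≈ 2.3 units.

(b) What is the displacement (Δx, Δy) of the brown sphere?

(0.4, 1.8)

The brown sphere started near (2.9, 1.4) and ended near (3.3, 3.2).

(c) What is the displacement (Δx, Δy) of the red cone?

(-0.2, -2.4)

The red cone was at about (1.7, 5.8) and moved to about (1.5, 3.4).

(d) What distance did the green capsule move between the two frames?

1.5

The green capsule was near (4.1, 2.6) before and (5.6, 2.8) after, so it travelled √(1.5² + 0.2²) ≈ 1.5 units.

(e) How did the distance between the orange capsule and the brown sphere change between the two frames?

-1.3

The distance was about 3.5 in the first image and 2.2 in the second, so they moved 1.3 units closer together.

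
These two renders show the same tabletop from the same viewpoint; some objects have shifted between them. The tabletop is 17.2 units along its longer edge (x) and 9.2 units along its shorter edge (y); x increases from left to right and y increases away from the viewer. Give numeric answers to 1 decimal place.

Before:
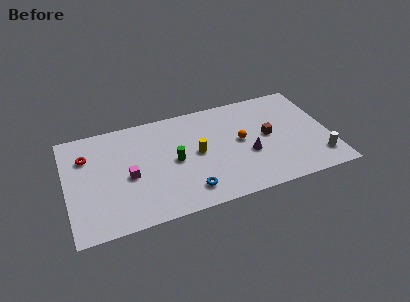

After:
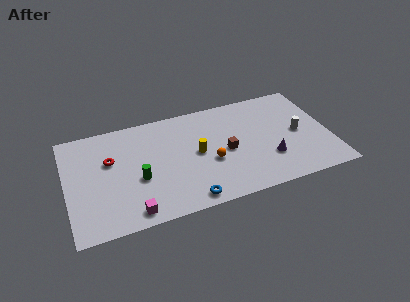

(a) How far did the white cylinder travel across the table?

2.8

The white cylinder was near (16.3, 1.9) before and (15.2, 4.5) after, so it travelled √(1.1² + 2.6²) ≈ 2.8 units.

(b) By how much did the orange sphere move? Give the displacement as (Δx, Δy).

(-2.1, -1.2)

The orange sphere started near (11.4, 4.9) and ended near (9.3, 3.7).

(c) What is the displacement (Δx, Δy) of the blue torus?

(-0.1, -0.7)

From the two frames, the blue torus sits at roughly (7.7, 1.7) before and (7.6, 1.0) after.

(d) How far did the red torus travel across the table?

1.7

From (1.4, 6.6) to (2.9, 5.8), the red torus covered √(1.5² + 0.8²) ≈ 1.7 units.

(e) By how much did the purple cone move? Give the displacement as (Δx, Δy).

(1.3, -0.8)

The purple cone was at about (11.8, 3.6) and moved to about (13.1, 2.8).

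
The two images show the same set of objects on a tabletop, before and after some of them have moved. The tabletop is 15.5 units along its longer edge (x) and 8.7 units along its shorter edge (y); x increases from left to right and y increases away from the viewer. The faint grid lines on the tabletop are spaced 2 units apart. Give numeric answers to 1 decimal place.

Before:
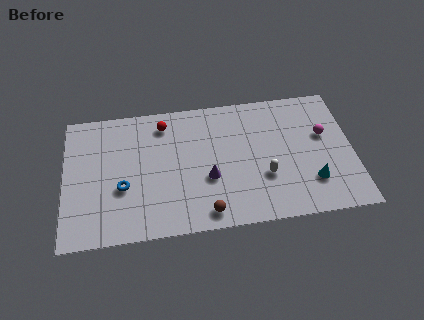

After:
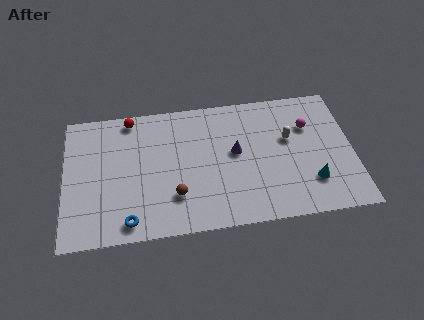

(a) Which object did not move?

the cyan cone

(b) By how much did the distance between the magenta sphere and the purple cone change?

-2.4

The distance was about 6.6 in the first image and 4.2 in the second, so they moved 2.4 units closer together.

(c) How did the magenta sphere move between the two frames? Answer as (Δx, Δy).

(-0.8, 0.7)

From the two frames, the magenta sphere sits at roughly (14.0, 5.3) before and (13.2, 6.0) after.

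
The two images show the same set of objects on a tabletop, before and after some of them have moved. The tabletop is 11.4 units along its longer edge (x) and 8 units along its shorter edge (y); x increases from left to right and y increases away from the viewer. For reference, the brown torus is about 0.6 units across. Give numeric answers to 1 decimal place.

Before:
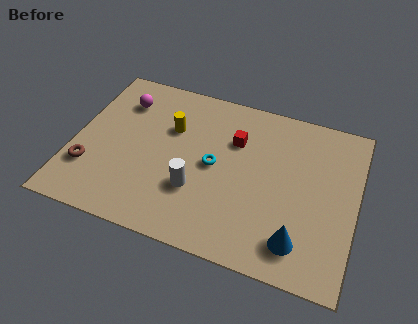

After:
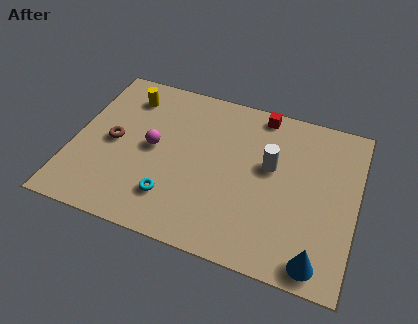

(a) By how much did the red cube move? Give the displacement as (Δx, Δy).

(0.9, 1.7)

From the two frames, the red cube sits at roughly (6.4, 5.5) before and (7.3, 7.2) after.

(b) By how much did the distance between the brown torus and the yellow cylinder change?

-1.7

Before: roughly 4.2 units apart; after: 2.5. That's 1.7 units closer together.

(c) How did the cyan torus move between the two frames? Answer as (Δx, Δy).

(-1.5, -2.1)

The cyan torus was at about (5.7, 4.0) and moved to about (4.2, 1.9).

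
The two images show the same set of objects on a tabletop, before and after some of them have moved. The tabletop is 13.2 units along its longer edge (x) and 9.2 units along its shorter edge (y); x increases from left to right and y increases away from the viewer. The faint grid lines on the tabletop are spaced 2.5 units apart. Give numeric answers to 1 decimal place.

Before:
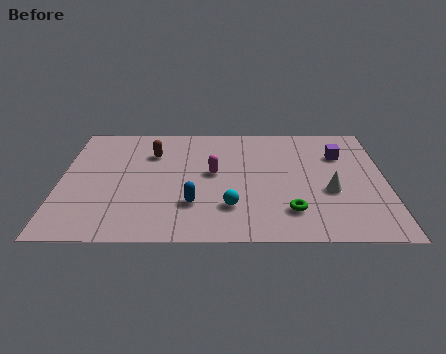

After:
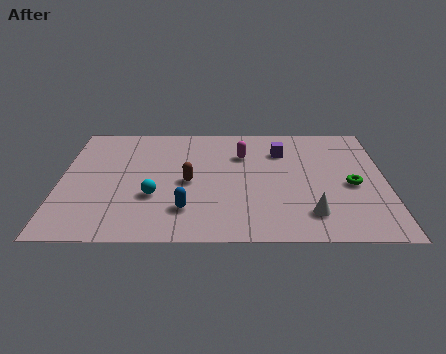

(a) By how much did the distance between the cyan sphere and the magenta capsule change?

+2.2

The distance was about 2.7 in the first image and 4.9 in the second, so they moved 2.2 units further apart.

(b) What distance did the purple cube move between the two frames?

2.4

The purple cube moved from about (11.4, 6.5) to (9.0, 6.8), a distance of √(2.4² + 0.3²) ≈ 2.4.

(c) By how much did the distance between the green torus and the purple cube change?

-1.0

Before: roughly 4.9 units apart; after: 3.9. That's 1.0 units closer together.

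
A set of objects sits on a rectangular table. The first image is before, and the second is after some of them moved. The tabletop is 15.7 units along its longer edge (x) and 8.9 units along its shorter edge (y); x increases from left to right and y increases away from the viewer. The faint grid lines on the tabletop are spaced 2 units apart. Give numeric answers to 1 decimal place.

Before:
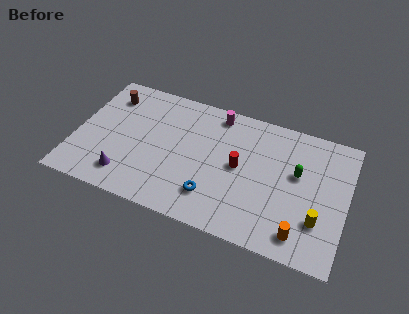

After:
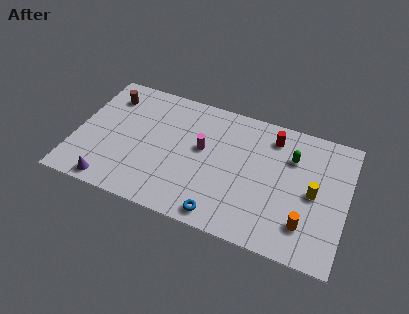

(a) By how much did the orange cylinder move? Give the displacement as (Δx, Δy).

(0.2, 0.7)

The orange cylinder was at about (13.3, 1.4) and moved to about (13.5, 2.1).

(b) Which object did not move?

the brown cylinder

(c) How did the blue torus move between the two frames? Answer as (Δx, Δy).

(0.6, -1.1)

From the two frames, the blue torus sits at roughly (8.2, 2.1) before and (8.8, 1.0) after.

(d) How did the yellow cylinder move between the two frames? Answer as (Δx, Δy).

(-0.4, 1.7)

From the two frames, the yellow cylinder sits at roughly (14.2, 2.6) before and (13.8, 4.3) after.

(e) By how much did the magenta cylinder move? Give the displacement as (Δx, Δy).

(-0.6, -2.7)

The magenta cylinder started near (7.9, 7.8) and ended near (7.3, 5.1).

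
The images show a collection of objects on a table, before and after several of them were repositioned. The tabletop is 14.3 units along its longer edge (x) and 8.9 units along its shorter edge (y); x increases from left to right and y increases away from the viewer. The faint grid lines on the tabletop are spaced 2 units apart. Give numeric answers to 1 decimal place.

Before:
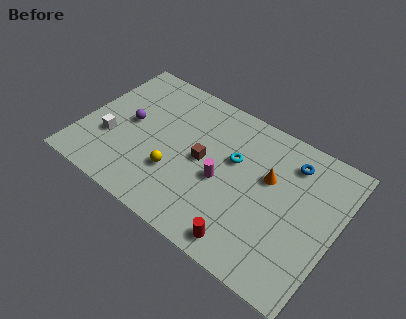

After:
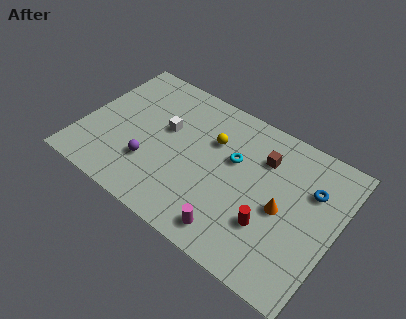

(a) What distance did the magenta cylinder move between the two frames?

2.8

The magenta cylinder was near (8.0, 3.9) before and (9.1, 1.3) after, so it travelled √(1.1² + 2.6²) ≈ 2.8 units.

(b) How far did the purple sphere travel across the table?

2.5

The purple sphere moved from about (2.5, 4.6) to (4.1, 2.7), a distance of √(1.6² + 1.9²) ≈ 2.5.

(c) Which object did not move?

the cyan torus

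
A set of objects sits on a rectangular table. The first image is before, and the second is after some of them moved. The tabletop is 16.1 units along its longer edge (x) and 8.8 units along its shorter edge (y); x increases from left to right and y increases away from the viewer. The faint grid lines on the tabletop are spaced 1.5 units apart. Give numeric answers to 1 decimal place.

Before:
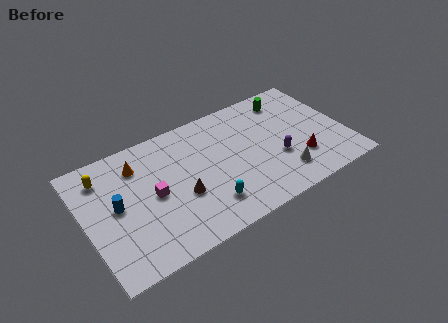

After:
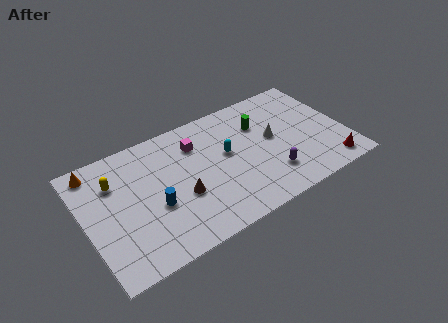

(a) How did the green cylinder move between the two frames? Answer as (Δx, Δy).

(-2.0, -1.1)

From the two frames, the green cylinder sits at roughly (13.1, 7.3) before and (11.1, 6.2) after.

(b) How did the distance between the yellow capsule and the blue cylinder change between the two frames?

+1.0

Before: roughly 2.5 units apart; after: 3.5. That's 1.0 units further apart.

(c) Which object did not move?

the brown cone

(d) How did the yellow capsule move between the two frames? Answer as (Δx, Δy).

(0.6, -0.7)

The yellow capsule started near (1.4, 7.0) and ended near (2.0, 6.3).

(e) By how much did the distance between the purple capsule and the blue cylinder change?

-2.8

Before: roughly 9.9 units apart; after: 7.1. That's 2.8 units closer together.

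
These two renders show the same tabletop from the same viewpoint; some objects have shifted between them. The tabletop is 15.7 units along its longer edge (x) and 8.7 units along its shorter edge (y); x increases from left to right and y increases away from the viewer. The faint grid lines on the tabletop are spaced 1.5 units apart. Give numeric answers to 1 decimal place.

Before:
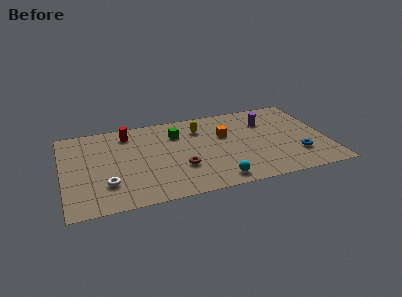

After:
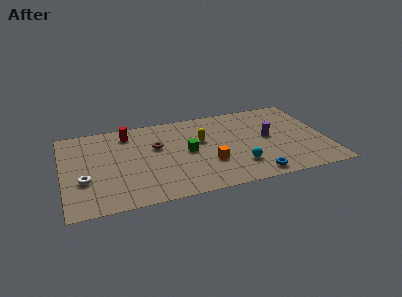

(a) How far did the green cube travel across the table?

2.1

The green cube moved from about (6.9, 6.4) to (7.4, 4.4), a distance of √(0.5² + 2.0²) ≈ 2.1.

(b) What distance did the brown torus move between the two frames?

2.8

The brown torus moved from about (6.9, 2.9) to (5.6, 5.4), a distance of √(1.3² + 2.5²) ≈ 2.8.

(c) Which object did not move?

the red cylinder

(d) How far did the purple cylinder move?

1.7

The purple cylinder was near (12.3, 6.3) before and (12.3, 4.6) after, so it travelled √(0.0² + 1.7²) ≈ 1.7 units.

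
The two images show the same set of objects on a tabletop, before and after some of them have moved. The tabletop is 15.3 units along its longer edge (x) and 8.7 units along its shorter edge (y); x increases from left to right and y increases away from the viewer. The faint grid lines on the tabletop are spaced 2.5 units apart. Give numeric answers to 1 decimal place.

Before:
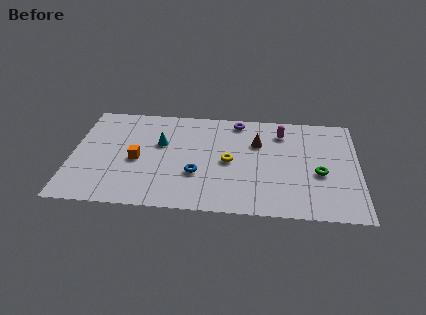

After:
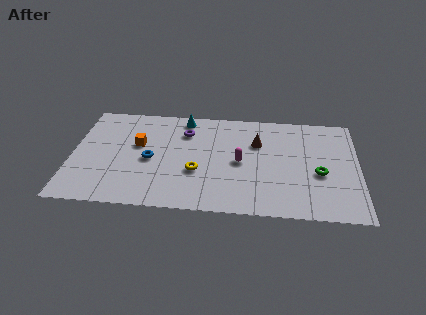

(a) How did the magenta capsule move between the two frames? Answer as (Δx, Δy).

(-2.2, -2.7)

From the two frames, the magenta capsule sits at roughly (11.2, 6.9) before and (9.0, 4.2) after.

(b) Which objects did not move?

the green torus and the brown cone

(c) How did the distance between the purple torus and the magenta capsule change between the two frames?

+1.3

The distance was about 2.5 in the first image and 3.8 in the second, so they moved 1.3 units further apart.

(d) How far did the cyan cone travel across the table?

2.6

From (4.7, 5.4) to (5.9, 7.7), the cyan cone covered √(1.2² + 2.3²) ≈ 2.6 units.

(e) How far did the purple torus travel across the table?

3.0

From (8.8, 7.7) to (6.0, 6.5), the purple torus covered √(2.8² + 1.2²) ≈ 3.0 units.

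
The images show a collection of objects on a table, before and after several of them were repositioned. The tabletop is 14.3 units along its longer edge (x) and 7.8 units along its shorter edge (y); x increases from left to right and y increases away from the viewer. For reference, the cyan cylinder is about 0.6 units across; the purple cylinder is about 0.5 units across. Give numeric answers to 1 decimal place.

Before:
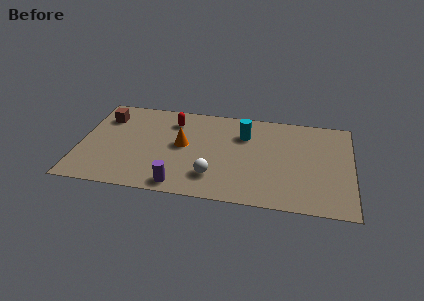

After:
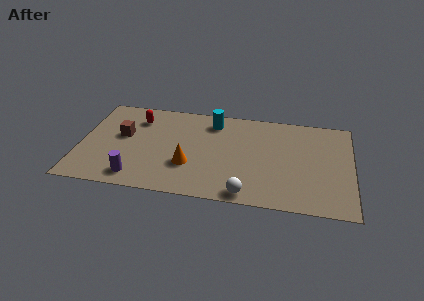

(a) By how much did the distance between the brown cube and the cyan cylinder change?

-2.3

They were about 7.4 units apart before and 5.1 after — 2.3 units closer together.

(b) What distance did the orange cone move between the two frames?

1.6

The orange cone was near (5.4, 4.2) before and (5.8, 2.6) after, so it travelled √(0.4² + 1.6²) ≈ 1.6 units.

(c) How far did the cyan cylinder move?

1.9

The cyan cylinder was near (8.6, 5.6) before and (6.9, 6.4) after, so it travelled √(1.7² + 0.8²) ≈ 1.9 units.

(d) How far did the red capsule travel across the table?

1.9

The red capsule moved from about (4.8, 6.1) to (2.9, 6.0), a distance of √(1.9² + 0.1²) ≈ 1.9.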